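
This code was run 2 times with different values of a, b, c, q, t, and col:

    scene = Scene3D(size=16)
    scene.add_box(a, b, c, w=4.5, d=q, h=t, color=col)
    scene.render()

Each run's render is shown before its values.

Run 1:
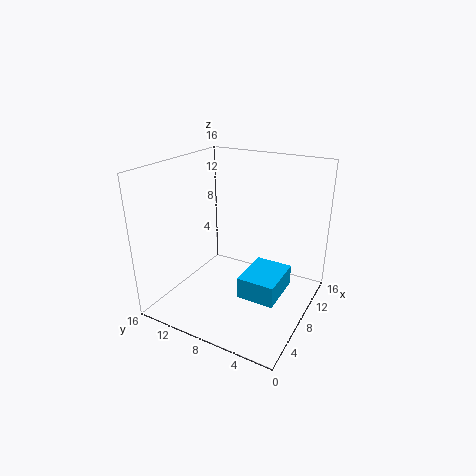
a = 1.5; b = 1; c = 5.5; q = 3.5; t = 2; col = 'deepskyblue'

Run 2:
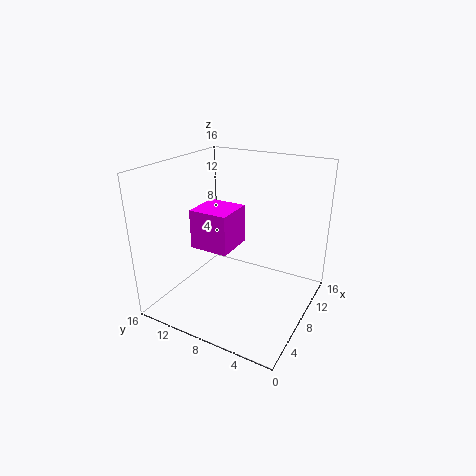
a = 6; b = 8.5; c = 6.5; q = 4.5; t = 4.5; col = 'magenta'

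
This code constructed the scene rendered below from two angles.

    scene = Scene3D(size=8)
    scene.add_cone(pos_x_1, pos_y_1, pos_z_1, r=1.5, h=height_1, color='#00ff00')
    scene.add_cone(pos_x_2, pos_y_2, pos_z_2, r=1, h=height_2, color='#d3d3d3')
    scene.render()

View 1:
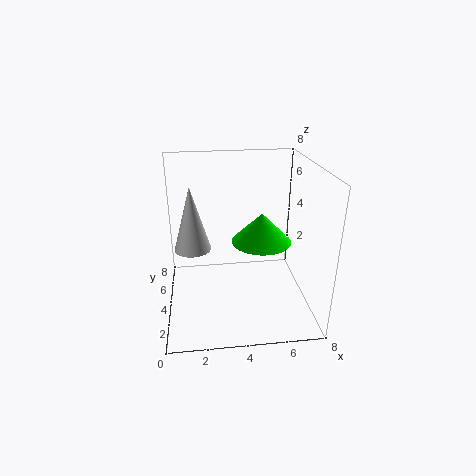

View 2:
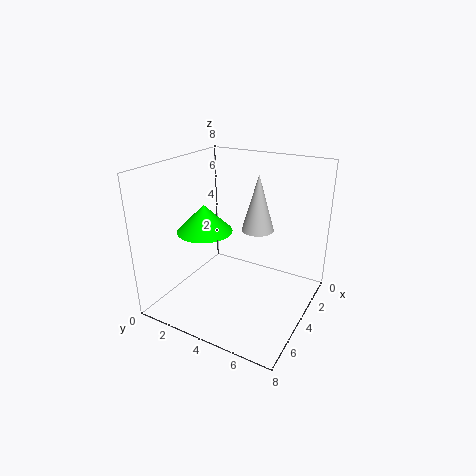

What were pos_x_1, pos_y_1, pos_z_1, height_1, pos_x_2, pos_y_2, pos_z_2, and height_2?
pos_x_1 = 5
pos_y_1 = 2.5
pos_z_1 = 4.5
height_1 = 1.5
pos_x_2 = 1.5
pos_y_2 = 4
pos_z_2 = 3.5
height_2 = 3.5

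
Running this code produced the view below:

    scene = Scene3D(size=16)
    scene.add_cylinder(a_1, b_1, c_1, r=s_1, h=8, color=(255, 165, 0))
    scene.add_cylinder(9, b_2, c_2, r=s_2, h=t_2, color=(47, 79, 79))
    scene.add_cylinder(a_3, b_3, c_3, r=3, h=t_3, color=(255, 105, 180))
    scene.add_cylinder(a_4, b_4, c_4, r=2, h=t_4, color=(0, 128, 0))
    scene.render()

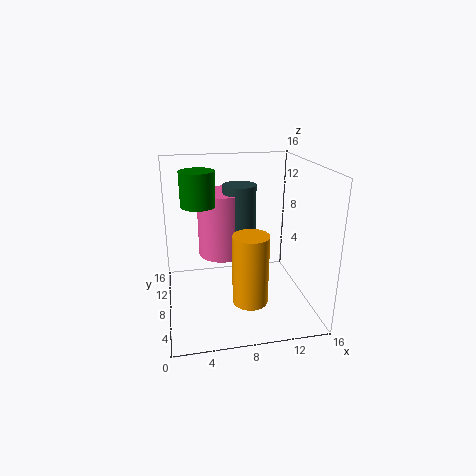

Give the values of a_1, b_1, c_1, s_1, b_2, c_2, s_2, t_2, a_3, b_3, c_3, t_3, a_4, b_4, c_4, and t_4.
a_1 = 9; b_1 = 6; c_1 = 1; s_1 = 2; b_2 = 12; c_2 = 6; s_2 = 2; t_2 = 7; a_3 = 7; b_3 = 13; c_3 = 4; t_3 = 8; a_4 = 4; b_4 = 11; c_4 = 11; t_4 = 4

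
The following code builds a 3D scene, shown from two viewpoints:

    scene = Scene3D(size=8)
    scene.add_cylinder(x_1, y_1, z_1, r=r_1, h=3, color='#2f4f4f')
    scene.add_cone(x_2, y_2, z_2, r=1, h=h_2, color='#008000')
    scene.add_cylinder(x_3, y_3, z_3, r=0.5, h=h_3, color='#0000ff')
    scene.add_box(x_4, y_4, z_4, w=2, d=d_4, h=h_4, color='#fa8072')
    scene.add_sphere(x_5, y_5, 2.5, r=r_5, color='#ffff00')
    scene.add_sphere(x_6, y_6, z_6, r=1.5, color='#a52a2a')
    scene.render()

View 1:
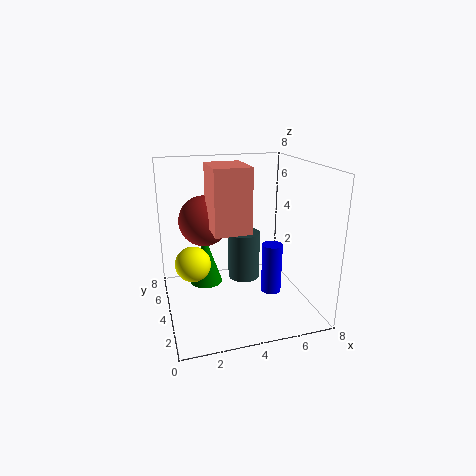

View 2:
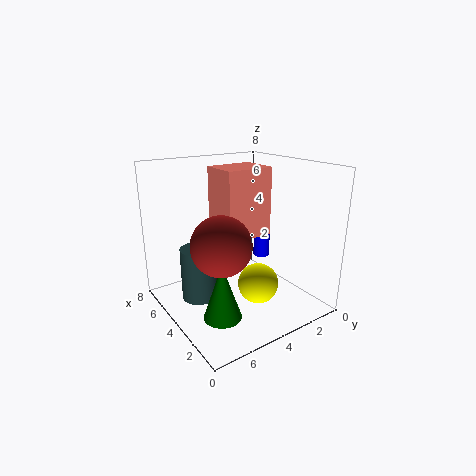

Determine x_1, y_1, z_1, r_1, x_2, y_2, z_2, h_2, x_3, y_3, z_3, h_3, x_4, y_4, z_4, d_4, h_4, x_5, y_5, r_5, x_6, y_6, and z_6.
x_1 = 5; y_1 = 6; z_1 = 0.5; r_1 = 1; x_2 = 2.5; y_2 = 6; z_2 = 0.5; h_2 = 3; x_3 = 5; y_3 = 1.5; z_3 = 2; h_3 = 2.5; x_4 = 2.5; y_4 = 3; z_4 = 4.5; d_4 = 2.5; h_4 = 3.5; x_5 = 1.5; y_5 = 4.5; r_5 = 1; x_6 = 2.5; y_6 = 6; z_6 = 4.5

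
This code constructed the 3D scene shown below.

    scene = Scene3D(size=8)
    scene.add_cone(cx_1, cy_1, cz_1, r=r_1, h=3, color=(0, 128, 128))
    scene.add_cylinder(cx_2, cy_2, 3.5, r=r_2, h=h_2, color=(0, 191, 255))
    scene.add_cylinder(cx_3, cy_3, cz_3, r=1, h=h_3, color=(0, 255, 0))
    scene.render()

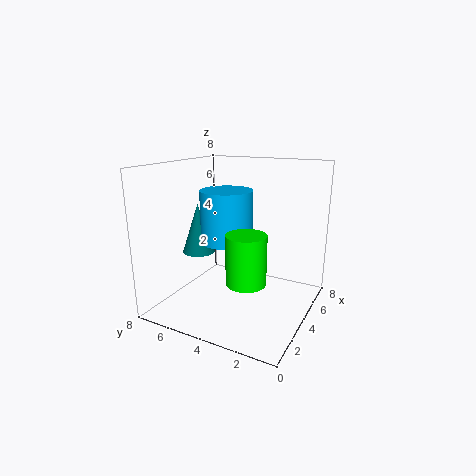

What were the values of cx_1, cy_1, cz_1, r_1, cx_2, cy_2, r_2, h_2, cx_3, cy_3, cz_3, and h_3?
cx_1 = 4.5; cy_1 = 7; cz_1 = 2.5; r_1 = 1; cx_2 = 4.5; cy_2 = 5; r_2 = 1.5; h_2 = 3; cx_3 = 2; cy_3 = 2.5; cz_3 = 2.5; h_3 = 2.5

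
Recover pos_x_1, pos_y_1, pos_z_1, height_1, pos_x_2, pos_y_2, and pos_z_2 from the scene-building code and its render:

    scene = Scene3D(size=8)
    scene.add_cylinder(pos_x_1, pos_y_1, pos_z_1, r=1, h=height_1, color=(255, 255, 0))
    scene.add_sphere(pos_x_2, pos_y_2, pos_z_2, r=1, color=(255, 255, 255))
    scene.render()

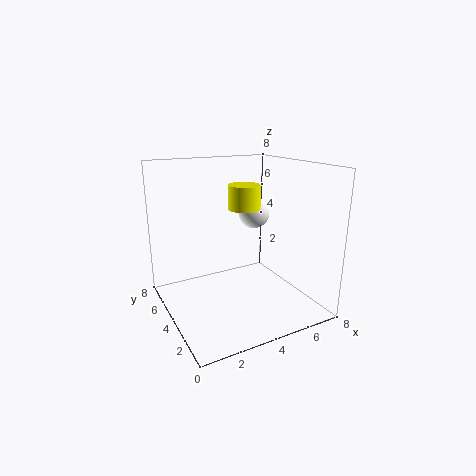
pos_x_1 = 5.5, pos_y_1 = 6, pos_z_1 = 5, height_1 = 1.5, pos_x_2 = 6.5, pos_y_2 = 6.5, pos_z_2 = 4.5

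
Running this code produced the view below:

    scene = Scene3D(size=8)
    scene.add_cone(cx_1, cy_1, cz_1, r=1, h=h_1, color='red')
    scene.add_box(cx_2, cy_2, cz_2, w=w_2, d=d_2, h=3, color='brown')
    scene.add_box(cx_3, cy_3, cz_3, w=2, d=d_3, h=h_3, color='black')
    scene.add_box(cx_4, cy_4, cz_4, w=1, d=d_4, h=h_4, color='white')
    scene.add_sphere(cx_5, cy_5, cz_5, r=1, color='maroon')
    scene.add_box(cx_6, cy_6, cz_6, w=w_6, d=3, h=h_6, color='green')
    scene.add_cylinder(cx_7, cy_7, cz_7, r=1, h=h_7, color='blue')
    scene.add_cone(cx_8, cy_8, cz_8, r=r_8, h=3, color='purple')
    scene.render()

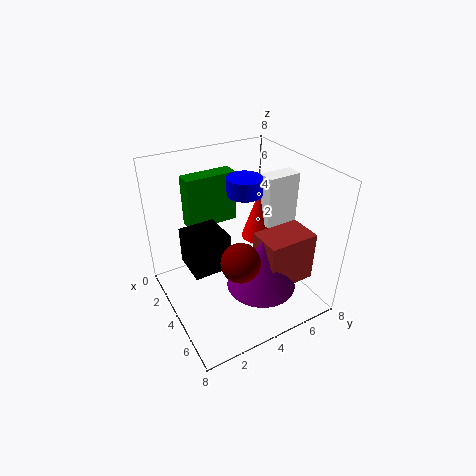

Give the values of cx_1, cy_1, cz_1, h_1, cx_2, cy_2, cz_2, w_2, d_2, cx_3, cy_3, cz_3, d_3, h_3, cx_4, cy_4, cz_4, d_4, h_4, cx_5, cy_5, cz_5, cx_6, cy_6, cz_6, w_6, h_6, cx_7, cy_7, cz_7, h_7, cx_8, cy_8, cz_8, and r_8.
cx_1 = 3
cy_1 = 6
cz_1 = 3
h_1 = 3
cx_2 = 4
cy_2 = 5
cz_2 = 1
w_2 = 2
d_2 = 3
cx_3 = 3
cy_3 = 1
cz_3 = 3
d_3 = 2
h_3 = 2
cx_4 = 3
cy_4 = 6
cz_4 = 4
d_4 = 2
h_4 = 3
cx_5 = 6
cy_5 = 3
cz_5 = 4
cx_6 = 1
cy_6 = 2
cz_6 = 4
w_6 = 1
h_6 = 3
cx_7 = 3
cy_7 = 5
cz_7 = 6
h_7 = 1
cx_8 = 5
cy_8 = 5
cz_8 = 1
r_8 = 2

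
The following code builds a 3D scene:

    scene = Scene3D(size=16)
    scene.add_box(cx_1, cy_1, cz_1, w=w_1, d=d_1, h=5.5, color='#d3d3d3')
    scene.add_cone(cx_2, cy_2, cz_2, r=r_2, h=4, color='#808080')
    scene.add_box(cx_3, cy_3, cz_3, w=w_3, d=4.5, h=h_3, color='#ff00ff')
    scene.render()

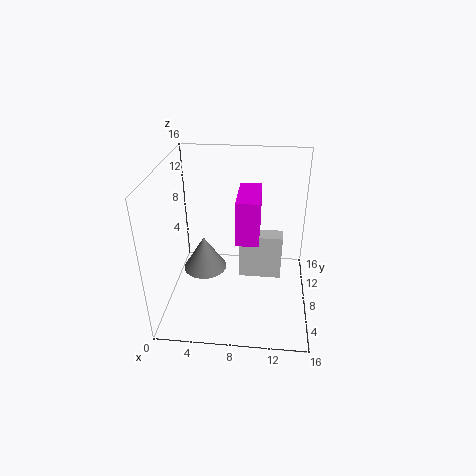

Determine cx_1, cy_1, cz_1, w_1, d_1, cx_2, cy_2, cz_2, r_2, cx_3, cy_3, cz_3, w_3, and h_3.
cx_1 = 8; cy_1 = 9; cz_1 = 2; w_1 = 5; d_1 = 2; cx_2 = 4; cy_2 = 8.5; cz_2 = 3.5; r_2 = 2.5; cx_3 = 8.5; cy_3 = 1; cz_3 = 11.5; w_3 = 2; h_3 = 4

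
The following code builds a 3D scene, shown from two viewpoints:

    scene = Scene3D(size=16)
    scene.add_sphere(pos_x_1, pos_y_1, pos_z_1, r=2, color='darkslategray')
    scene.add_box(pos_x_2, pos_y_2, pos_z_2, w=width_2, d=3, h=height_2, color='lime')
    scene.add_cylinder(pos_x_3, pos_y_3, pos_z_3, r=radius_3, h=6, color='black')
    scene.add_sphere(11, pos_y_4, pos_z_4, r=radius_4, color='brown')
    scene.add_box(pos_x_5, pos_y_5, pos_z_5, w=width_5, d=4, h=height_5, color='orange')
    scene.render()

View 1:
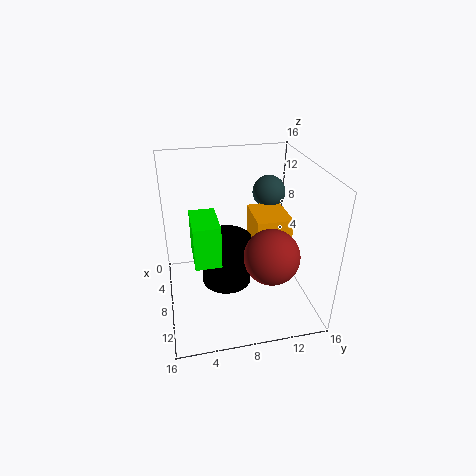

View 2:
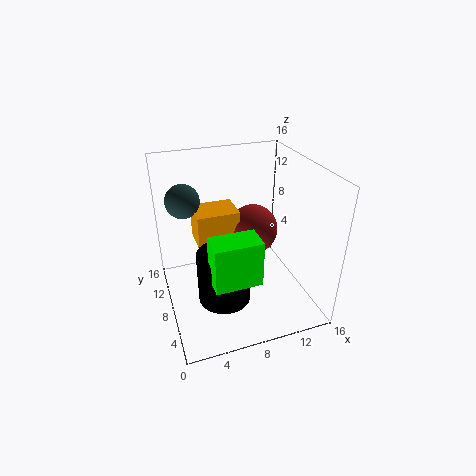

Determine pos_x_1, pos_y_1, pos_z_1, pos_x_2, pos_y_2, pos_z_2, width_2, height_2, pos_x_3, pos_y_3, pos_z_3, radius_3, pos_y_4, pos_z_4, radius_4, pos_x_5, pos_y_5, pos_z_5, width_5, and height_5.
pos_x_1 = 3
pos_y_1 = 13
pos_z_1 = 11
pos_x_2 = 4
pos_y_2 = 3
pos_z_2 = 5
width_2 = 5
height_2 = 5
pos_x_3 = 6
pos_y_3 = 7
pos_z_3 = 1
radius_3 = 3
pos_y_4 = 11
pos_z_4 = 7
radius_4 = 3
pos_x_5 = 4
pos_y_5 = 10
pos_z_5 = 6
width_5 = 5
height_5 = 4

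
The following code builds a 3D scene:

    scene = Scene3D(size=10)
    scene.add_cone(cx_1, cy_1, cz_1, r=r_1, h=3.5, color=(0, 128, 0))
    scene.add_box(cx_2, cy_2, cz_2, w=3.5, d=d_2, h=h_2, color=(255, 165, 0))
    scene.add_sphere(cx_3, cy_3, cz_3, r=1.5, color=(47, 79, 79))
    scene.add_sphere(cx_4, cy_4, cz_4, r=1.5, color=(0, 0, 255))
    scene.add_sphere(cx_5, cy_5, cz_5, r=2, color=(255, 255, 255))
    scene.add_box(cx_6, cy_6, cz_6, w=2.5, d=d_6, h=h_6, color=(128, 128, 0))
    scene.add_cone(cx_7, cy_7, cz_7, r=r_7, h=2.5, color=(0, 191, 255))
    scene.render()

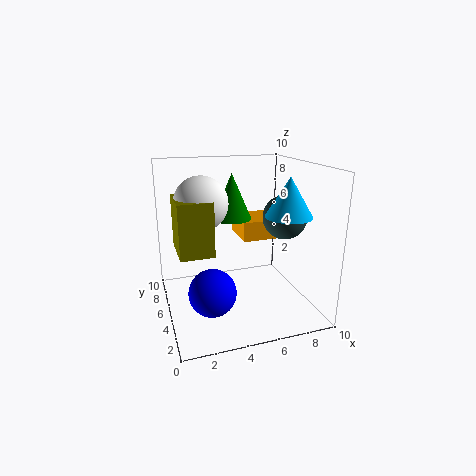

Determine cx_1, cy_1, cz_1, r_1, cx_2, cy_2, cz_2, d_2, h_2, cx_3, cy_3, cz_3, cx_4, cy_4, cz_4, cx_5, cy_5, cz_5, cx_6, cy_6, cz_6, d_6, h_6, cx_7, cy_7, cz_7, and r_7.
cx_1 = 5.5
cy_1 = 8
cz_1 = 5.5
r_1 = 1.5
cx_2 = 6
cy_2 = 6.5
cz_2 = 4
d_2 = 3
h_2 = 1.5
cx_3 = 8
cy_3 = 4
cz_3 = 6.5
cx_4 = 2.5
cy_4 = 2.5
cz_4 = 2.5
cx_5 = 3
cy_5 = 7.5
cz_5 = 7
cx_6 = 1
cy_6 = 5.5
cz_6 = 3.5
d_6 = 3.5
h_6 = 4
cx_7 = 7.5
cy_7 = 2.5
cz_7 = 7
r_7 = 1.5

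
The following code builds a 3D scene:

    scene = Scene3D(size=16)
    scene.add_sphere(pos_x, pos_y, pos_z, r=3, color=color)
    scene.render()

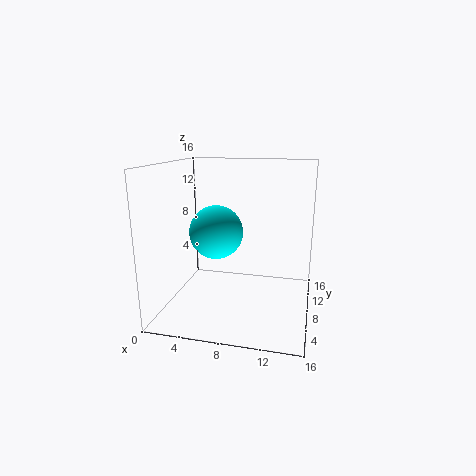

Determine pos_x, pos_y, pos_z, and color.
pos_x = 5.5
pos_y = 8
pos_z = 8.5
color = 'cyan'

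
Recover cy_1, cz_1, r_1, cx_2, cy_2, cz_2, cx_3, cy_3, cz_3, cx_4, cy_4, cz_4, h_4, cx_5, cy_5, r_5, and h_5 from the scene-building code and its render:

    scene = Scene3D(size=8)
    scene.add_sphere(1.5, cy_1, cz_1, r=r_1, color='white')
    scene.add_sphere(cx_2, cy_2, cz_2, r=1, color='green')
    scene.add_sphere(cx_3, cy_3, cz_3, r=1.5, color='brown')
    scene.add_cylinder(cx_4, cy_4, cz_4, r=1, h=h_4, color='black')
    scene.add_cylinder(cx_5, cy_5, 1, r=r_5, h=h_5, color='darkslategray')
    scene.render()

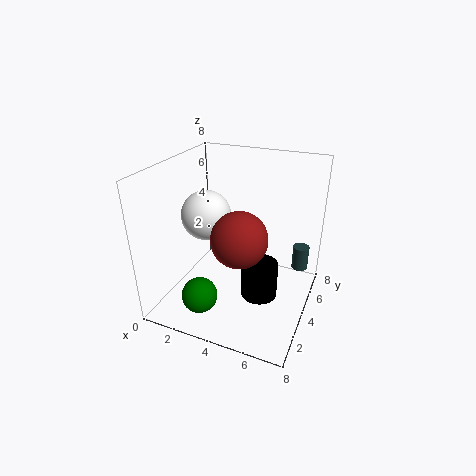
cy_1 = 5; cz_1 = 4.5; r_1 = 1.5; cx_2 = 2.5; cy_2 = 2; cz_2 = 1; cx_3 = 4.5; cy_3 = 3; cz_3 = 4.5; cx_4 = 5.5; cy_4 = 3.5; cz_4 = 1; h_4 = 2; cx_5 = 7; cy_5 = 7; r_5 = 0.5; h_5 = 1.5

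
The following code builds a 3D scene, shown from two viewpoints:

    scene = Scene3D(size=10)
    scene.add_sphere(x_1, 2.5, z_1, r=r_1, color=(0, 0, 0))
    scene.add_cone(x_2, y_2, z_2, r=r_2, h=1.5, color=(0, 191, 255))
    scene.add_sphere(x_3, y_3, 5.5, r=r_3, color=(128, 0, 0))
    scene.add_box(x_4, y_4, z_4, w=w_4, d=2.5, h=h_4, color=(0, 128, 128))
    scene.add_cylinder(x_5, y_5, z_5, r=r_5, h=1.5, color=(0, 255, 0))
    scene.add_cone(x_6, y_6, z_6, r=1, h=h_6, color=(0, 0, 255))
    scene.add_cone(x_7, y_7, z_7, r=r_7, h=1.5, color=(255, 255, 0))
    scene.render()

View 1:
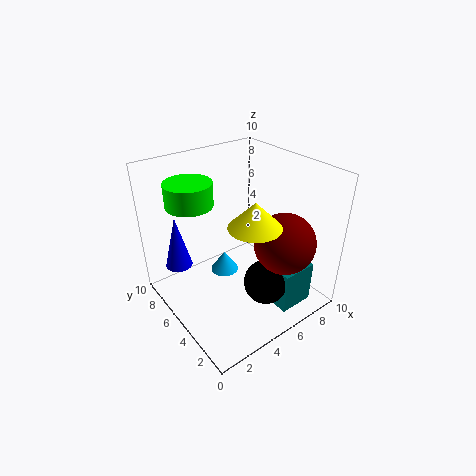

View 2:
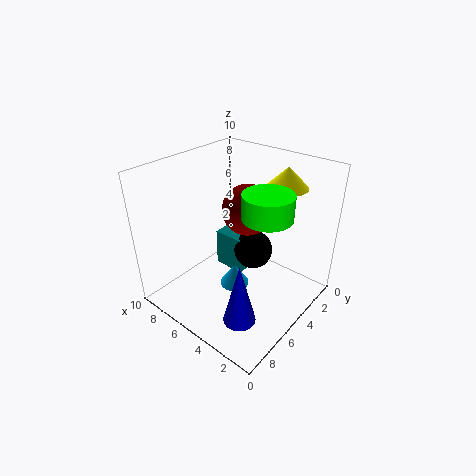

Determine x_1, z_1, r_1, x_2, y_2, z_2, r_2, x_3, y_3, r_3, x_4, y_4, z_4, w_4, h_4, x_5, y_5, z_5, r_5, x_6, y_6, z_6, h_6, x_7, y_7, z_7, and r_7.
x_1 = 5.5; z_1 = 2.5; r_1 = 1.5; x_2 = 4.5; y_2 = 6; z_2 = 2; r_2 = 1; x_3 = 6.5; y_3 = 2; r_3 = 2; x_4 = 6; y_4 = 1; z_4 = 0.5; w_4 = 2.5; h_4 = 3; x_5 = 2; y_5 = 6; z_5 = 8; r_5 = 1.5; x_6 = 2; y_6 = 8.5; z_6 = 2; h_6 = 4; x_7 = 3.5; y_7 = 1.5; z_7 = 8; r_7 = 1.5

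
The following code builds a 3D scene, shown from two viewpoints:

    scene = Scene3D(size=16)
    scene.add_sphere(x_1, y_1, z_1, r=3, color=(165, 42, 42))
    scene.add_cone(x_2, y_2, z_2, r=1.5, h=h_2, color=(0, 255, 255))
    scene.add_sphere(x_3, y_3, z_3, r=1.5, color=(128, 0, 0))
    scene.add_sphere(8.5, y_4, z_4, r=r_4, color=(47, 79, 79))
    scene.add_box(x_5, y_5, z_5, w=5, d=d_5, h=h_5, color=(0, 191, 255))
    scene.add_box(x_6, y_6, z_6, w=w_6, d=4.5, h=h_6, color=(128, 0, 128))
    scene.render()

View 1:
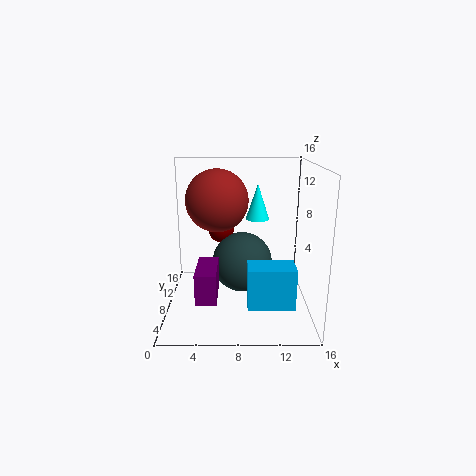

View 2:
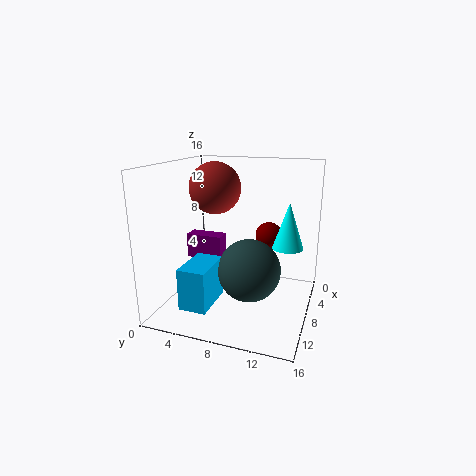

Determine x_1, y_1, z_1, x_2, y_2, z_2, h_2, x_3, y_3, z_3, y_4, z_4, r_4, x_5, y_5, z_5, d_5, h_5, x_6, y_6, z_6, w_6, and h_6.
x_1 = 6, y_1 = 4.5, z_1 = 13, x_2 = 10.5, y_2 = 14, z_2 = 8.5, h_2 = 4.5, x_3 = 6, y_3 = 11, z_3 = 8, y_4 = 9.5, z_4 = 4.5, r_4 = 3.5, x_5 = 9, y_5 = 3.5, z_5 = 1.5, d_5 = 3, h_5 = 4.5, x_6 = 4, y_6 = 0.5, z_6 = 4, w_6 = 2, h_6 = 3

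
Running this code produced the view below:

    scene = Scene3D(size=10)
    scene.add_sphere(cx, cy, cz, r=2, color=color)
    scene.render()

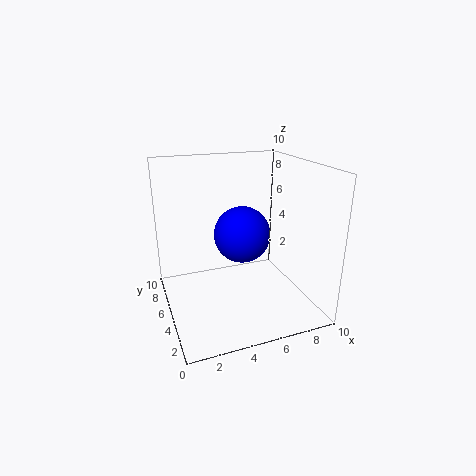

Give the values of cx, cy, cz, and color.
cx = 5.5; cy = 5.5; cz = 5; color = 'blue'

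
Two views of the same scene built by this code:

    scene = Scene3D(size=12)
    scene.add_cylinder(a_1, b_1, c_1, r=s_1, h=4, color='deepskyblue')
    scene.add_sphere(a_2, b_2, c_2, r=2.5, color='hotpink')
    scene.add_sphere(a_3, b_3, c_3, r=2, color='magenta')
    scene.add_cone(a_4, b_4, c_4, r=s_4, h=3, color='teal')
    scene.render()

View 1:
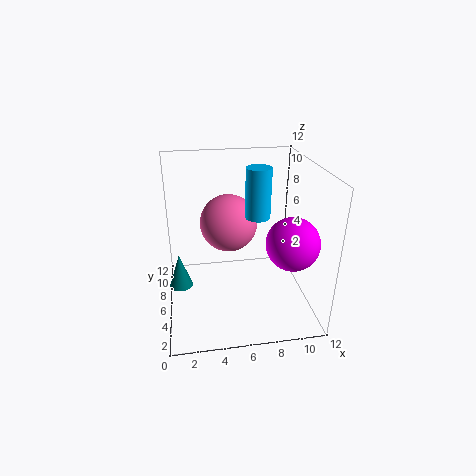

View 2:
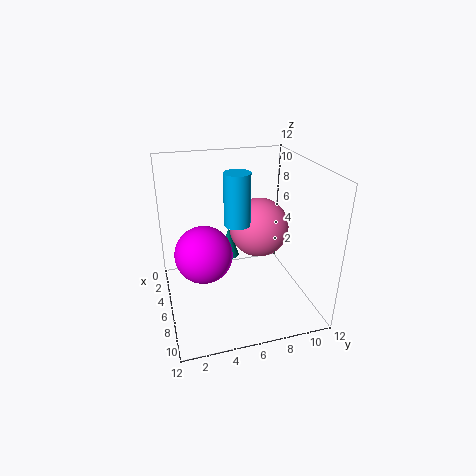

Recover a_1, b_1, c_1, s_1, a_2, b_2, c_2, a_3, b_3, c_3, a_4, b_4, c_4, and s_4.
a_1 = 7.5
b_1 = 5.5
c_1 = 8
s_1 = 1
a_2 = 5.5
b_2 = 8
c_2 = 6.5
a_3 = 9.5
b_3 = 2.5
c_3 = 7
a_4 = 1
b_4 = 6.5
c_4 = 1.5
s_4 = 1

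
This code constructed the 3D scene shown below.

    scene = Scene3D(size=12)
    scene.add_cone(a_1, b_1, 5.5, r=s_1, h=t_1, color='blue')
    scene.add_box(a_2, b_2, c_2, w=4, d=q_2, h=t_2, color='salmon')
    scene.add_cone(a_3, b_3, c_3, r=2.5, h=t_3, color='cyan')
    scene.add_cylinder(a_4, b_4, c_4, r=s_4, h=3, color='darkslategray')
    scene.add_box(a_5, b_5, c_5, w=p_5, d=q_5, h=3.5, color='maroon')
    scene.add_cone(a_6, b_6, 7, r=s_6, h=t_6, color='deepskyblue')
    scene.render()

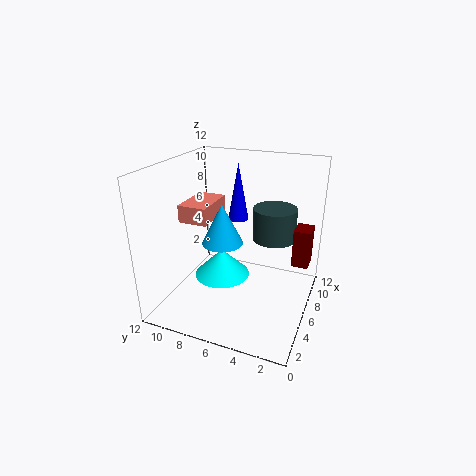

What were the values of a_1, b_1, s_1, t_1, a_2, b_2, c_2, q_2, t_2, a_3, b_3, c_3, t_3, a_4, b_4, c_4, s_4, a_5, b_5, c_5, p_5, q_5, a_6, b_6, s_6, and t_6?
a_1 = 11; b_1 = 8; s_1 = 1; t_1 = 5.5; a_2 = 5; b_2 = 8.5; c_2 = 7; q_2 = 2.5; t_2 = 1.5; a_3 = 7; b_3 = 8; c_3 = 1.5; t_3 = 2.5; a_4 = 10; b_4 = 4; c_4 = 4.5; s_4 = 2; a_5 = 9; b_5 = 0.5; c_5 = 2.5; p_5 = 2; q_5 = 1.5; a_6 = 3; b_6 = 6; s_6 = 1.5; t_6 = 3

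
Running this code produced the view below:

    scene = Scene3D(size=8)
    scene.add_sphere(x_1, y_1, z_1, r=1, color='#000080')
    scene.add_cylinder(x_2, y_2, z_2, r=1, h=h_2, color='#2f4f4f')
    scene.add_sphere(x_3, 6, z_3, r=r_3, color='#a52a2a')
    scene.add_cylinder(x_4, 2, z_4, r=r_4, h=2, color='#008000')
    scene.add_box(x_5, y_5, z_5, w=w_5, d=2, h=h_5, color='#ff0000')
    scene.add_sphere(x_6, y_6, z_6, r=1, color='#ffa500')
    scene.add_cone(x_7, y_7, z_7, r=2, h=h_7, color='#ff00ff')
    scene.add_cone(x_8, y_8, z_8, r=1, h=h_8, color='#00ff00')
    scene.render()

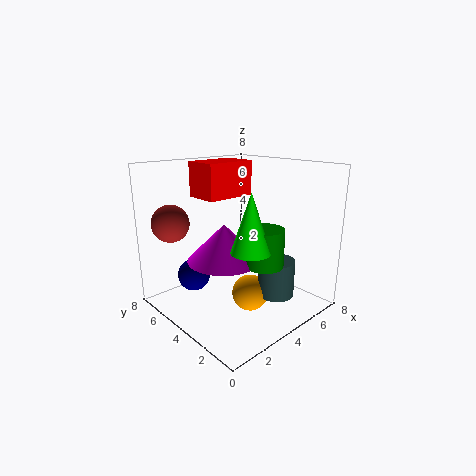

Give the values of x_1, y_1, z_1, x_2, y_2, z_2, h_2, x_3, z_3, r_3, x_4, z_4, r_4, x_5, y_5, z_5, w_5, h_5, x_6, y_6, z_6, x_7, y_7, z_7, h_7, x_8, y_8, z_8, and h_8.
x_1 = 3, y_1 = 7, z_1 = 1, x_2 = 5, y_2 = 2, z_2 = 1, h_2 = 2, x_3 = 1, z_3 = 5, r_3 = 1, x_4 = 4, z_4 = 3, r_4 = 1, x_5 = 3, y_5 = 5, z_5 = 6, w_5 = 3, h_5 = 2, x_6 = 4, y_6 = 3, z_6 = 1, x_7 = 3, y_7 = 4, z_7 = 3, h_7 = 2, x_8 = 3, y_8 = 2, z_8 = 4, h_8 = 3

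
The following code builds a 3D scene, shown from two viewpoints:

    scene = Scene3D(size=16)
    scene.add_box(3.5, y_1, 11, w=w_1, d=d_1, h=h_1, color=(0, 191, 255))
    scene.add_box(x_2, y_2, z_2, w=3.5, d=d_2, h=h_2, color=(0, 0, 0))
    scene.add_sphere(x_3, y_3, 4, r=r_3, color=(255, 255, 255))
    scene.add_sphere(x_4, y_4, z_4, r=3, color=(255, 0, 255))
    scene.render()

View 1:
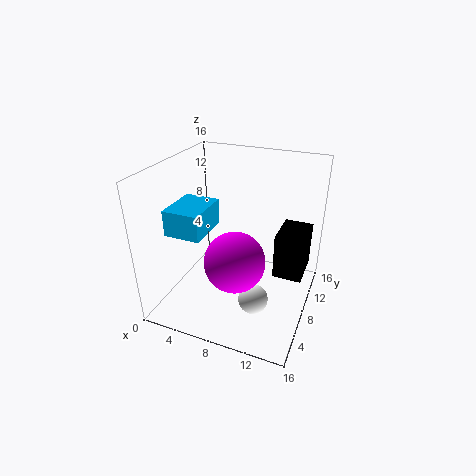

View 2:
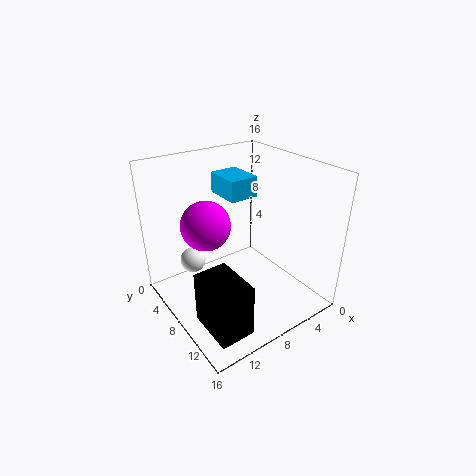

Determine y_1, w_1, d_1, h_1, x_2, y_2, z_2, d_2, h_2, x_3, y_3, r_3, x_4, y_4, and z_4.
y_1 = 1; w_1 = 3.5; d_1 = 4.5; h_1 = 2.5; x_2 = 11.5; y_2 = 10.5; z_2 = 2; d_2 = 5; h_2 = 5.5; x_3 = 11.5; y_3 = 3.5; r_3 = 1.5; x_4 = 9.5; y_4 = 3.5; z_4 = 8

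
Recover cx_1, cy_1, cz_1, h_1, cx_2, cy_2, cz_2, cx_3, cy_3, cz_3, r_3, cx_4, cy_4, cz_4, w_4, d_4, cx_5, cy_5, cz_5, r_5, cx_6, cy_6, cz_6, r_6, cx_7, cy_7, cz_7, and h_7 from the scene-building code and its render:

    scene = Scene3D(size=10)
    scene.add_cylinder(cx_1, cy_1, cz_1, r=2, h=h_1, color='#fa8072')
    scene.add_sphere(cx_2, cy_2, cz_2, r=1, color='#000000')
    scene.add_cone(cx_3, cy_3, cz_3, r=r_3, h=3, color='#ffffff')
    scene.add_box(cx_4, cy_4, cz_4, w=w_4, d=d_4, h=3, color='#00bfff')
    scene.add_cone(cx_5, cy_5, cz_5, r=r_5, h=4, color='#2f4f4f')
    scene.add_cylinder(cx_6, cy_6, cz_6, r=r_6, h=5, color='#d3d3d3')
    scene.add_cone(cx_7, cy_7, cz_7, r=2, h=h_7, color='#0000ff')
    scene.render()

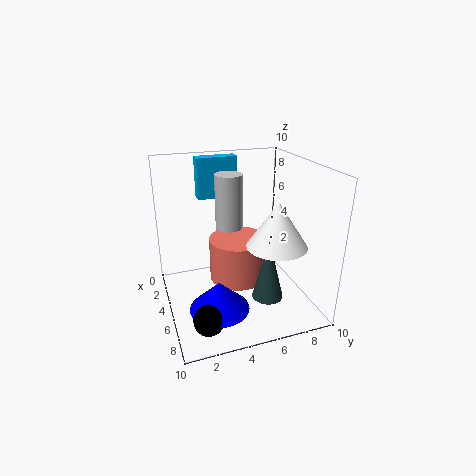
cx_1 = 5, cy_1 = 5, cz_1 = 2, h_1 = 3, cx_2 = 8, cy_2 = 2, cz_2 = 1, cx_3 = 7, cy_3 = 7, cz_3 = 5, r_3 = 2, cx_4 = 1, cy_4 = 3, cz_4 = 7, w_4 = 1, d_4 = 3, cx_5 = 8, cy_5 = 6, cz_5 = 2, r_5 = 1, cx_6 = 3, cy_6 = 5, cz_6 = 4, r_6 = 1, cx_7 = 7, cy_7 = 3, cz_7 = 1, h_7 = 2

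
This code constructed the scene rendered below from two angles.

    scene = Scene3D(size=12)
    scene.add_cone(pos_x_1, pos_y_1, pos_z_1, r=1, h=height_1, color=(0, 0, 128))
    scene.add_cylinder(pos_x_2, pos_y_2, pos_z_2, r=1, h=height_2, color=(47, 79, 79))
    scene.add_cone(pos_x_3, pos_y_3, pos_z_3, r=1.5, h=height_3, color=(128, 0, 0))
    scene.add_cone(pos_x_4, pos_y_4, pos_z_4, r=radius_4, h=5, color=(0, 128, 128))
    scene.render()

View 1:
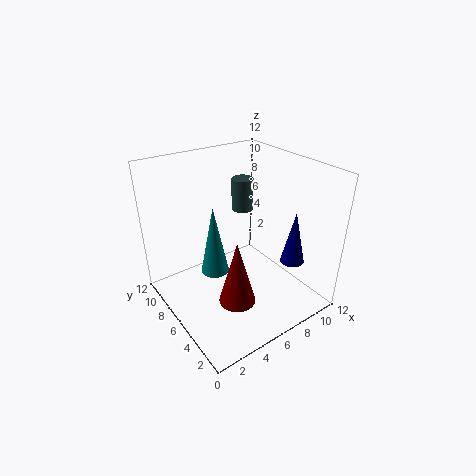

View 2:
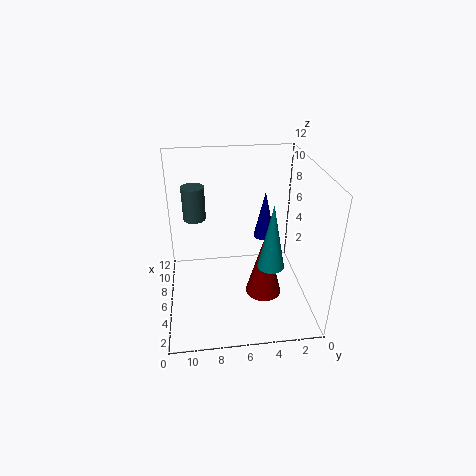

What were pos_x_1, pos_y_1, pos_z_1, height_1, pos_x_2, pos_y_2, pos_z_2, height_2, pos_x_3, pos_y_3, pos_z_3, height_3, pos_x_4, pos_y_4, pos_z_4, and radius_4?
pos_x_1 = 9.5, pos_y_1 = 3, pos_z_1 = 4, height_1 = 4.5, pos_x_2 = 9, pos_y_2 = 9.5, pos_z_2 = 6.5, height_2 = 3, pos_x_3 = 4.5, pos_y_3 = 4, pos_z_3 = 1.5, height_3 = 5.5, pos_x_4 = 2.5, pos_y_4 = 4, pos_z_4 = 5.5, radius_4 = 1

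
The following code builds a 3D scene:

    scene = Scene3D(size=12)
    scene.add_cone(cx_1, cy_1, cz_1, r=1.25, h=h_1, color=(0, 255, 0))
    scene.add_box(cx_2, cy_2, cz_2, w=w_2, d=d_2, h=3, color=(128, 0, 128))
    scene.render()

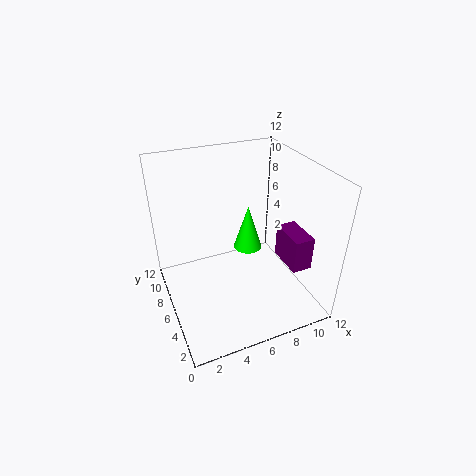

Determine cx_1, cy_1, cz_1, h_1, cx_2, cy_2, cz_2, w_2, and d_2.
cx_1 = 7.5
cy_1 = 7.25
cz_1 = 4
h_1 = 4
cx_2 = 10
cy_2 = 3.25
cz_2 = 3
w_2 = 1.75
d_2 = 3.25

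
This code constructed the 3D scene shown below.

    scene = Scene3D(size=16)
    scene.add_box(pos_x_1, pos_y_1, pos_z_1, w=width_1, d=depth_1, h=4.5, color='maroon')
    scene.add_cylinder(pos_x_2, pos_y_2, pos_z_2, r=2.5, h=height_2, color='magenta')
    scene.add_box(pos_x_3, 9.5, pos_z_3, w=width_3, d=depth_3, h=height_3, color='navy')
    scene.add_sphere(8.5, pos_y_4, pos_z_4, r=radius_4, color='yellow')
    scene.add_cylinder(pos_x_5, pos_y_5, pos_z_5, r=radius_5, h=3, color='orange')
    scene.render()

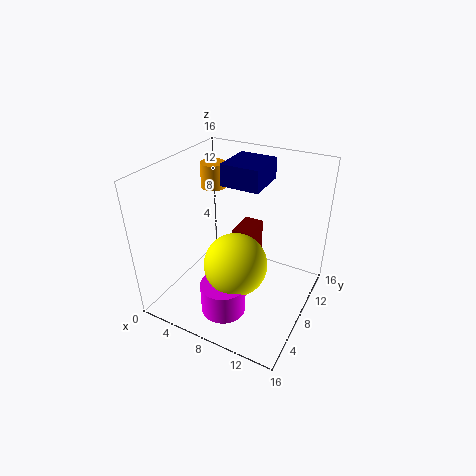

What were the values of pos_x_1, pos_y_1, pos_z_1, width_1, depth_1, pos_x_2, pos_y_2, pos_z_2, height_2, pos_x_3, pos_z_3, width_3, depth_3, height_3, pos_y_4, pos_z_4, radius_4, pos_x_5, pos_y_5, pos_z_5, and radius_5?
pos_x_1 = 5
pos_y_1 = 12
pos_z_1 = 1.5
width_1 = 2.5
depth_1 = 4
pos_x_2 = 8
pos_y_2 = 4.5
pos_z_2 = 0.5
height_2 = 3.5
pos_x_3 = 5
pos_z_3 = 13
width_3 = 4.5
depth_3 = 5
height_3 = 2.5
pos_y_4 = 6.5
pos_z_4 = 5.5
radius_4 = 3.5
pos_x_5 = 2.5
pos_y_5 = 12
pos_z_5 = 11.5
radius_5 = 1.5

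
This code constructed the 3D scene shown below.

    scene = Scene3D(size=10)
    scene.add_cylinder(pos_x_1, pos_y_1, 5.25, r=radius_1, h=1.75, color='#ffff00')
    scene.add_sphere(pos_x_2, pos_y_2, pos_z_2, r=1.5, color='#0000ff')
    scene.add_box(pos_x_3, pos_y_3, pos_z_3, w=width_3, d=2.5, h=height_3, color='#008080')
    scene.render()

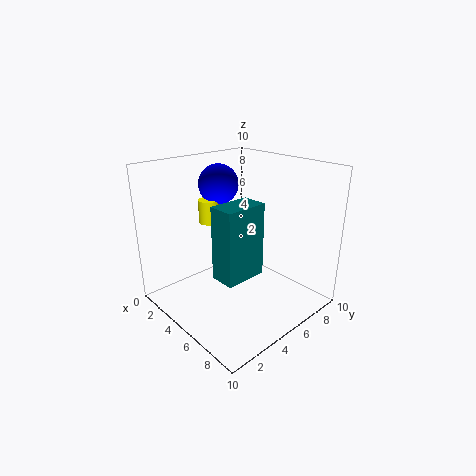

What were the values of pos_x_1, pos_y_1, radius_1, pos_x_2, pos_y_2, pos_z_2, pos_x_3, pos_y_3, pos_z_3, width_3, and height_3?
pos_x_1 = 1.75, pos_y_1 = 5, radius_1 = 0.75, pos_x_2 = 1.75, pos_y_2 = 6, pos_z_2 = 8, pos_x_3 = 7.25, pos_y_3 = 1, pos_z_3 = 4.5, width_3 = 1.5, height_3 = 4.25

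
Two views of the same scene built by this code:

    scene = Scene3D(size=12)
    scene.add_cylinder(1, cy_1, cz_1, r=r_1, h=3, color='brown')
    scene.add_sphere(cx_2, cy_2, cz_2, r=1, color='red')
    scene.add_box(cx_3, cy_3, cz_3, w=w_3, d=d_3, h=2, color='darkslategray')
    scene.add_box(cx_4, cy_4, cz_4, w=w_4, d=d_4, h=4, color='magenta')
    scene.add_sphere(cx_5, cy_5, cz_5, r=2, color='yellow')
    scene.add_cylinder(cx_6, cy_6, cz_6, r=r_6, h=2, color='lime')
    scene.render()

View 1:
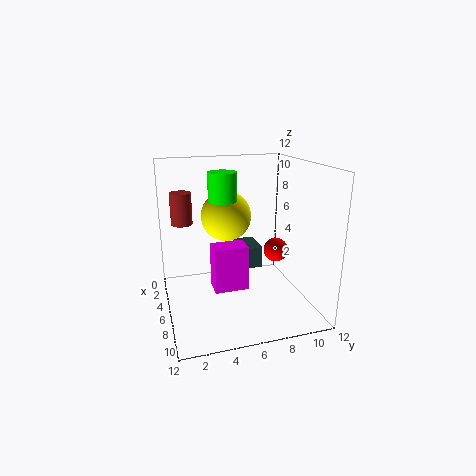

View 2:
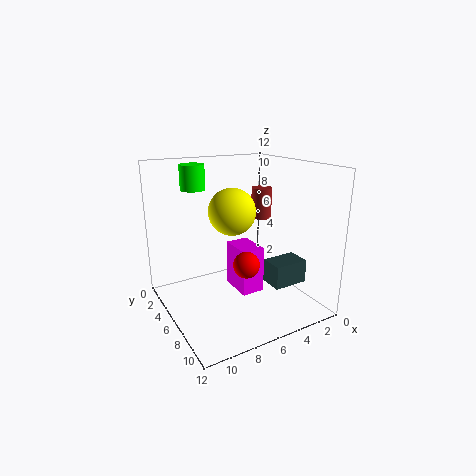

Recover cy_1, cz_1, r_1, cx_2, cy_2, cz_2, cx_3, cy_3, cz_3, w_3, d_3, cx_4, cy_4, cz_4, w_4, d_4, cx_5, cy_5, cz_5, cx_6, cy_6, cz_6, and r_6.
cy_1 = 2
cz_1 = 6
r_1 = 1
cx_2 = 7
cy_2 = 9
cz_2 = 5
cx_3 = 1
cy_3 = 7
cz_3 = 2
w_3 = 3
d_3 = 2
cx_4 = 4
cy_4 = 4
cz_4 = 1
w_4 = 2
d_4 = 3
cx_5 = 6
cy_5 = 5
cz_5 = 8
cx_6 = 9
cy_6 = 4
cz_6 = 10
r_6 = 1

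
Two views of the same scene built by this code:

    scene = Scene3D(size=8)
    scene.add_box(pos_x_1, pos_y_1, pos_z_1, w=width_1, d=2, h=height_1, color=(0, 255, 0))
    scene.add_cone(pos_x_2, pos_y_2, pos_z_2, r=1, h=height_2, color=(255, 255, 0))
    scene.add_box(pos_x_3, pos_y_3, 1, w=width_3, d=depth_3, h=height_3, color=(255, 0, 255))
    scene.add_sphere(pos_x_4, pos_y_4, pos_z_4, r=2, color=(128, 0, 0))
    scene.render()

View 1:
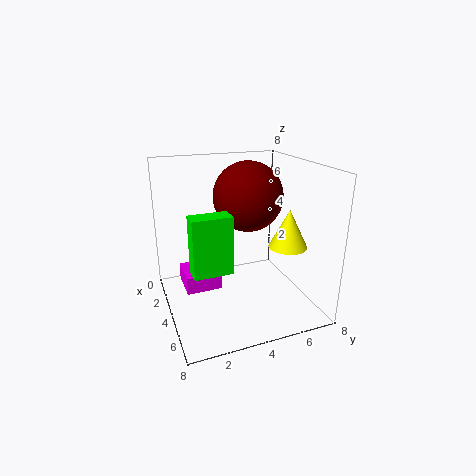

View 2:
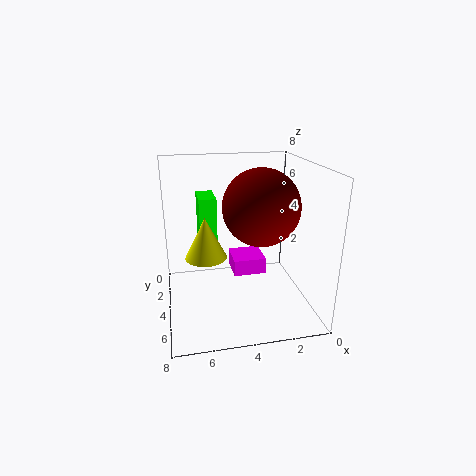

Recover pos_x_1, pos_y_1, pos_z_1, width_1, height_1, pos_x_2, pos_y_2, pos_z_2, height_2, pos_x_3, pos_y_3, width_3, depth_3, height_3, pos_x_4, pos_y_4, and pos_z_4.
pos_x_1 = 5
pos_y_1 = 1
pos_z_1 = 3
width_1 = 1
height_1 = 3
pos_x_2 = 6
pos_y_2 = 6
pos_z_2 = 4
height_2 = 2
pos_x_3 = 2
pos_y_3 = 1
width_3 = 2
depth_3 = 2
height_3 = 1
pos_x_4 = 3
pos_y_4 = 5
pos_z_4 = 6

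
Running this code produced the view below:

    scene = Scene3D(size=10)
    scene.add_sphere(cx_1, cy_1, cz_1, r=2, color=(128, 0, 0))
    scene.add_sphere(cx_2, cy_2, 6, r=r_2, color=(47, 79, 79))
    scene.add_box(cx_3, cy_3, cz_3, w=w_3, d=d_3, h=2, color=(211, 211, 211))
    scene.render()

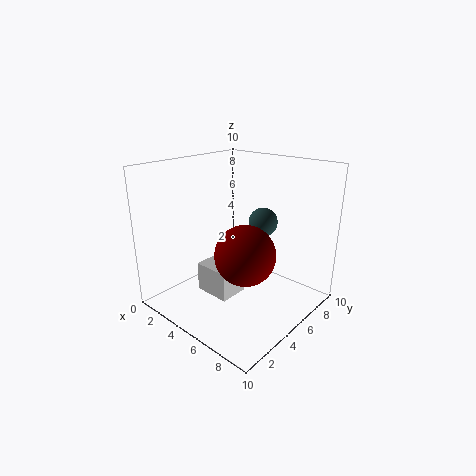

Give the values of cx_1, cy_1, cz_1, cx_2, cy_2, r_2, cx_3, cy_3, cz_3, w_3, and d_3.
cx_1 = 6.5, cy_1 = 4, cz_1 = 4.5, cx_2 = 6, cy_2 = 6.5, r_2 = 1, cx_3 = 3.5, cy_3 = 2.5, cz_3 = 1.5, w_3 = 2.5, d_3 = 2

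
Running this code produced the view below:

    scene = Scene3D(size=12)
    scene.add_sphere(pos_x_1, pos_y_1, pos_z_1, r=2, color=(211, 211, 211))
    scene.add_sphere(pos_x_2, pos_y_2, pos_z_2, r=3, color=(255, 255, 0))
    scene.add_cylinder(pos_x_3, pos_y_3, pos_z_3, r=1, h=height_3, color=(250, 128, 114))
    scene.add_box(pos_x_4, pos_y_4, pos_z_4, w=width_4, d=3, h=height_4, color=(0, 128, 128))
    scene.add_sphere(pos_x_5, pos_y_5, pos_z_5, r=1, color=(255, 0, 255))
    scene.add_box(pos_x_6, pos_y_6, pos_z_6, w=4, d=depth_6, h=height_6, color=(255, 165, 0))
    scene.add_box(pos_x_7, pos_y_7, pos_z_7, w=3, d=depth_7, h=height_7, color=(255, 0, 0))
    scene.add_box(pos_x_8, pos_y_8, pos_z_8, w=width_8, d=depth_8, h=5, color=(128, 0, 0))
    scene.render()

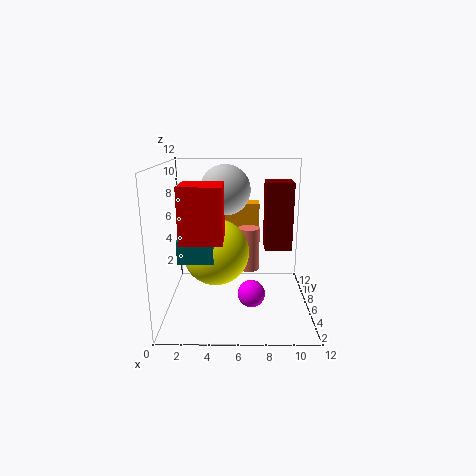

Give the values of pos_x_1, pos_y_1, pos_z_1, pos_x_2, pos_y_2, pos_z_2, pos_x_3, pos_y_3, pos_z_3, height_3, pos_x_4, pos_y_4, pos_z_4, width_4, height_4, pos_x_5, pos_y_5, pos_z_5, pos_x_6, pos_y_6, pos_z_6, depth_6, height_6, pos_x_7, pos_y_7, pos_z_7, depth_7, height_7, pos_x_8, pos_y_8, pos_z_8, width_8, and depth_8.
pos_x_1 = 5; pos_y_1 = 6; pos_z_1 = 10; pos_x_2 = 4; pos_y_2 = 8; pos_z_2 = 4; pos_x_3 = 7; pos_y_3 = 9; pos_z_3 = 2; height_3 = 4; pos_x_4 = 1; pos_y_4 = 5; pos_z_4 = 4; width_4 = 3; height_4 = 2; pos_x_5 = 7; pos_y_5 = 2; pos_z_5 = 3; pos_x_6 = 4; pos_y_6 = 10; pos_z_6 = 5; depth_6 = 2; height_6 = 3; pos_x_7 = 2; pos_y_7 = 1; pos_z_7 = 7; depth_7 = 3; height_7 = 4; pos_x_8 = 8; pos_y_8 = 3; pos_z_8 = 6; width_8 = 2; depth_8 = 2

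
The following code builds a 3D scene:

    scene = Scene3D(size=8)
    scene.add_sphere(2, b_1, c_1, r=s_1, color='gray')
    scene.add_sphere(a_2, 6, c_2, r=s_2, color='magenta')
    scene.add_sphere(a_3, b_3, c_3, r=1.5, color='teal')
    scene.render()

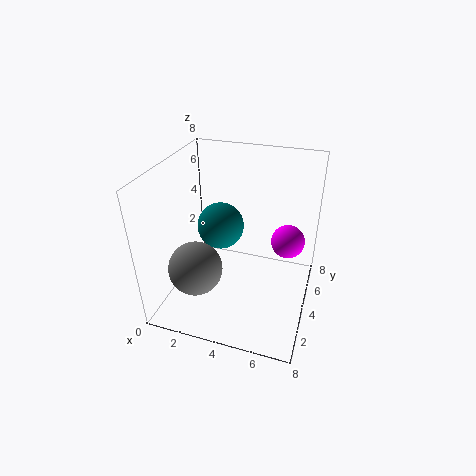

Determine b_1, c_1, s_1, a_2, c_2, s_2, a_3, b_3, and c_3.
b_1 = 2.5
c_1 = 2.5
s_1 = 1.5
a_2 = 6.5
c_2 = 3
s_2 = 1
a_3 = 2
b_3 = 6.5
c_3 = 3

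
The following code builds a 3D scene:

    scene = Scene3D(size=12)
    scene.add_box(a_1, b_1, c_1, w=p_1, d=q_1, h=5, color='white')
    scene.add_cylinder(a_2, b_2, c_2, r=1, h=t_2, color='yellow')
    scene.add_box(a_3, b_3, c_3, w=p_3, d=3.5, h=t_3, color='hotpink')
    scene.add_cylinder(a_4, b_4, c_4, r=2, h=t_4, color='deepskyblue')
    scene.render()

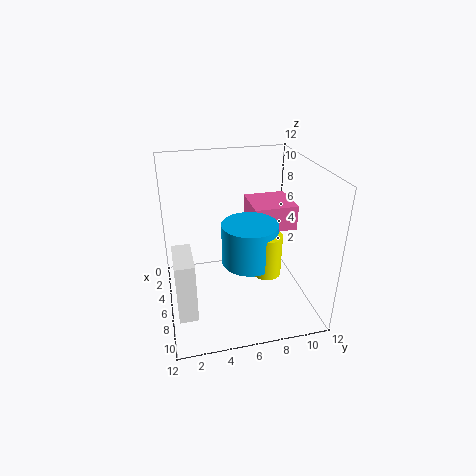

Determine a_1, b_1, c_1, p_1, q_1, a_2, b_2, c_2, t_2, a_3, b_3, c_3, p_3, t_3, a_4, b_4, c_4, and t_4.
a_1 = 6; b_1 = 0.5; c_1 = 1; p_1 = 3.5; q_1 = 1.5; a_2 = 10.5; b_2 = 7; c_2 = 5.5; t_2 = 3; a_3 = 4; b_3 = 7; c_3 = 7; p_3 = 3.5; t_3 = 2; a_4 = 9.5; b_4 = 6; c_4 = 6; t_4 = 3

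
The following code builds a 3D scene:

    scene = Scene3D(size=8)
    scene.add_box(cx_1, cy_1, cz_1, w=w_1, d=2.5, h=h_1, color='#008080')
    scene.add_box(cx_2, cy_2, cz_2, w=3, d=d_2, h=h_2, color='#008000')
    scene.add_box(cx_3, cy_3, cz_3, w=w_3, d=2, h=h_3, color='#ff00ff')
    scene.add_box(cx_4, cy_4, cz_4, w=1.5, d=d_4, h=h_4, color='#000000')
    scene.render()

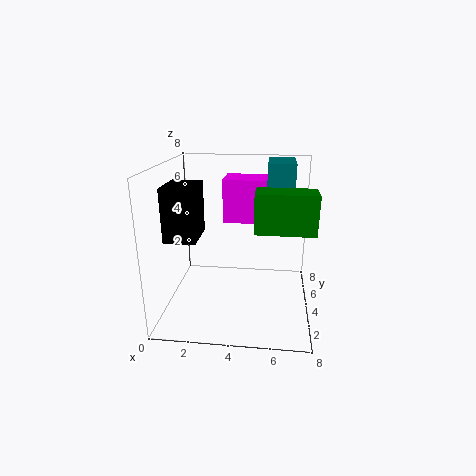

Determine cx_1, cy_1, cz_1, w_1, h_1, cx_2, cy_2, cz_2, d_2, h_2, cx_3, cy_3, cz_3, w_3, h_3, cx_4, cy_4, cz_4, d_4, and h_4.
cx_1 = 5.5
cy_1 = 4.5
cz_1 = 5.5
w_1 = 1.5
h_1 = 2.5
cx_2 = 5
cy_2 = 2
cz_2 = 5
d_2 = 1.5
h_2 = 2
cx_3 = 3
cy_3 = 5
cz_3 = 4.5
w_3 = 2.5
h_3 = 2.5
cx_4 = 1
cy_4 = 0.5
cz_4 = 5
d_4 = 2
h_4 = 2.5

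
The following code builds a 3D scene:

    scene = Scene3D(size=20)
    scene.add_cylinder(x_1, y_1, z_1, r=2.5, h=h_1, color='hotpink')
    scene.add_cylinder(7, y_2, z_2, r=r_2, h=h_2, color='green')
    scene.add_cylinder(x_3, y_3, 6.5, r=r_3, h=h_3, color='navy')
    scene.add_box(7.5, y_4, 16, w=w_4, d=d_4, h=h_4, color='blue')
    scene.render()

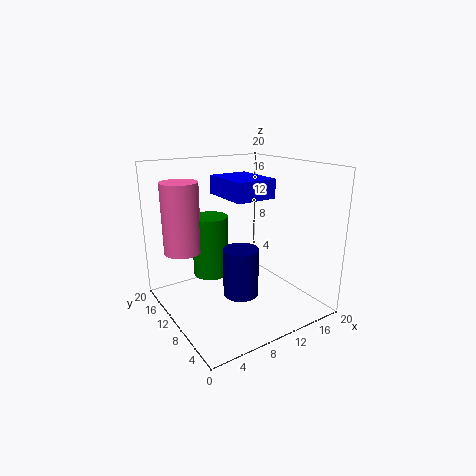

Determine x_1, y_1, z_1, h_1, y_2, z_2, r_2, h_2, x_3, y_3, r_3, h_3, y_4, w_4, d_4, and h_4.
x_1 = 3
y_1 = 13
z_1 = 8.5
h_1 = 9.5
y_2 = 12.5
z_2 = 4.5
r_2 = 2.5
h_2 = 8.5
x_3 = 5.5
y_3 = 2.5
r_3 = 2
h_3 = 5.5
y_4 = 6
w_4 = 5.5
d_4 = 7
h_4 = 2.5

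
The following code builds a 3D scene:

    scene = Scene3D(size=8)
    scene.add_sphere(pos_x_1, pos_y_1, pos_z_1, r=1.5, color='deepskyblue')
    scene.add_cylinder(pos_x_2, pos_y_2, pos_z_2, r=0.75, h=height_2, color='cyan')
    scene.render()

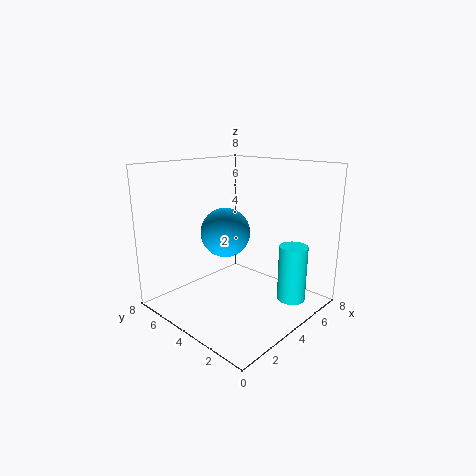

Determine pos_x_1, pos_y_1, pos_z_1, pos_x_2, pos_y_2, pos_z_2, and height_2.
pos_x_1 = 4.75; pos_y_1 = 5.75; pos_z_1 = 3.75; pos_x_2 = 5; pos_y_2 = 1; pos_z_2 = 1; height_2 = 3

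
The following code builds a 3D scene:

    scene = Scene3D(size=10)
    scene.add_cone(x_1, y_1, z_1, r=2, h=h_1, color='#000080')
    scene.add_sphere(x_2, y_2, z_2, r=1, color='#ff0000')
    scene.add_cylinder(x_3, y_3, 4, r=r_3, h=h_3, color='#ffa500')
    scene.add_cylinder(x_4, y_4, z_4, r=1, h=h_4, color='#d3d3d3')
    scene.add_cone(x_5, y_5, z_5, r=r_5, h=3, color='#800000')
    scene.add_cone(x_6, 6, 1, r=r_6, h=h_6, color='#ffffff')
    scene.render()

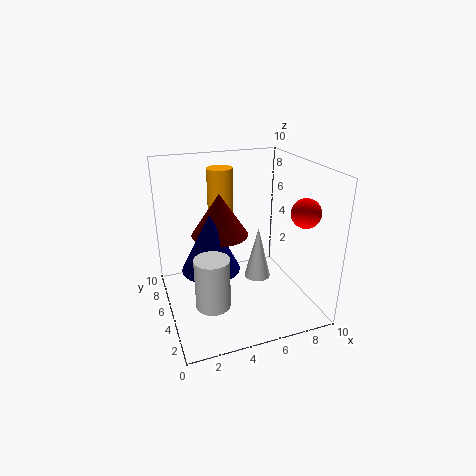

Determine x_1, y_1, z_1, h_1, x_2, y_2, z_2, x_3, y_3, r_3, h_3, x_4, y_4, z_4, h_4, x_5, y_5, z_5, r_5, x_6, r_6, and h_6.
x_1 = 3
y_1 = 5
z_1 = 3
h_1 = 4
x_2 = 9
y_2 = 3
z_2 = 7
x_3 = 5
y_3 = 9
r_3 = 1
h_3 = 5
x_4 = 2
y_4 = 1
z_4 = 3
h_4 = 3
x_5 = 4
y_5 = 6
z_5 = 5
r_5 = 2
x_6 = 7
r_6 = 1
h_6 = 4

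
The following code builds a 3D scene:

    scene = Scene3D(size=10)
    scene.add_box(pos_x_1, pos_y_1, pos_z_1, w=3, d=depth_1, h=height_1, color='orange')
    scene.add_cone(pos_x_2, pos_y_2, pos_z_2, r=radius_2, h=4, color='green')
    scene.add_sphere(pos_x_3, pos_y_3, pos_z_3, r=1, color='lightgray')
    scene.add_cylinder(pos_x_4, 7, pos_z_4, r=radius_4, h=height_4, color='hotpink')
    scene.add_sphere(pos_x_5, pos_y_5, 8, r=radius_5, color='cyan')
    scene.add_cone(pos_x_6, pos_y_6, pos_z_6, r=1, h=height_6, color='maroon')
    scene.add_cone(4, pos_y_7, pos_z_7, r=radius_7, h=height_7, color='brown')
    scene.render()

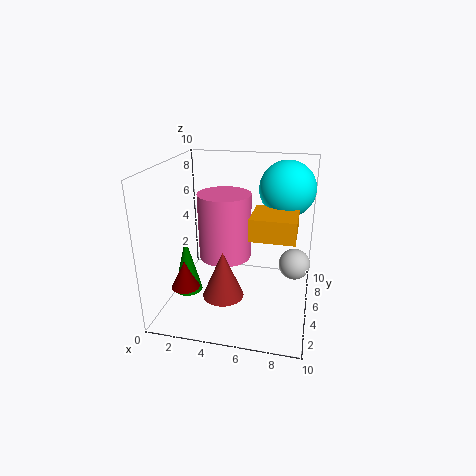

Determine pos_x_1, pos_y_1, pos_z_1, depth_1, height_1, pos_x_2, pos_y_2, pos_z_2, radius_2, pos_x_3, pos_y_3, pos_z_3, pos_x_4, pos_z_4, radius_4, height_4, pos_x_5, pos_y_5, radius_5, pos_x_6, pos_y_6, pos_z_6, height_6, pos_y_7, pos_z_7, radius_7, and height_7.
pos_x_1 = 6
pos_y_1 = 3.5
pos_z_1 = 5.5
depth_1 = 3
height_1 = 1.5
pos_x_2 = 1.5
pos_y_2 = 4
pos_z_2 = 1
radius_2 = 1
pos_x_3 = 9
pos_y_3 = 4
pos_z_3 = 4
pos_x_4 = 3.5
pos_z_4 = 2.5
radius_4 = 2
height_4 = 5
pos_x_5 = 8
pos_y_5 = 7.5
radius_5 = 2
pos_x_6 = 1.5
pos_y_6 = 3.5
pos_z_6 = 1.5
height_6 = 2
pos_y_7 = 4.5
pos_z_7 = 0.5
radius_7 = 1.5
height_7 = 3.5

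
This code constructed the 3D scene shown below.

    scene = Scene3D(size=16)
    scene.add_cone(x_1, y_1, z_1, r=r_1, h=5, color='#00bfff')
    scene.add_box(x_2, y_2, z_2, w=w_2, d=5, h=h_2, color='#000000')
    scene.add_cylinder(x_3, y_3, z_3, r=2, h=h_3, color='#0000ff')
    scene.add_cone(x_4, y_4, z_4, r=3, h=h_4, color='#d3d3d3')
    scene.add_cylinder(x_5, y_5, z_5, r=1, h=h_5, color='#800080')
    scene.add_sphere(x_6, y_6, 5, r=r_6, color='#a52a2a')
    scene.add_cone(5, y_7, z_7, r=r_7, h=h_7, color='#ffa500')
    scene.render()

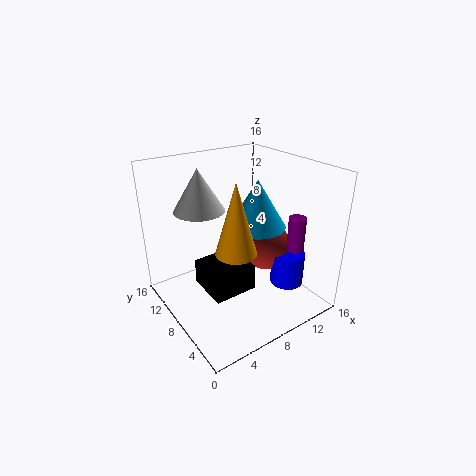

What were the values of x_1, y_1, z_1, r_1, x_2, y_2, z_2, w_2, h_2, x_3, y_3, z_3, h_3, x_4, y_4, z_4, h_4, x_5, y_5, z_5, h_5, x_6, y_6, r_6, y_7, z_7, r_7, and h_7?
x_1 = 9, y_1 = 6, z_1 = 10, r_1 = 3, x_2 = 4, y_2 = 6, z_2 = 2, w_2 = 5, h_2 = 3, x_3 = 14, y_3 = 6, z_3 = 1, h_3 = 4, x_4 = 6, y_4 = 13, z_4 = 10, h_4 = 5, x_5 = 14, y_5 = 5, z_5 = 6, h_5 = 4, x_6 = 13, y_6 = 9, r_6 = 3, y_7 = 4, z_7 = 9, r_7 = 2, h_7 = 7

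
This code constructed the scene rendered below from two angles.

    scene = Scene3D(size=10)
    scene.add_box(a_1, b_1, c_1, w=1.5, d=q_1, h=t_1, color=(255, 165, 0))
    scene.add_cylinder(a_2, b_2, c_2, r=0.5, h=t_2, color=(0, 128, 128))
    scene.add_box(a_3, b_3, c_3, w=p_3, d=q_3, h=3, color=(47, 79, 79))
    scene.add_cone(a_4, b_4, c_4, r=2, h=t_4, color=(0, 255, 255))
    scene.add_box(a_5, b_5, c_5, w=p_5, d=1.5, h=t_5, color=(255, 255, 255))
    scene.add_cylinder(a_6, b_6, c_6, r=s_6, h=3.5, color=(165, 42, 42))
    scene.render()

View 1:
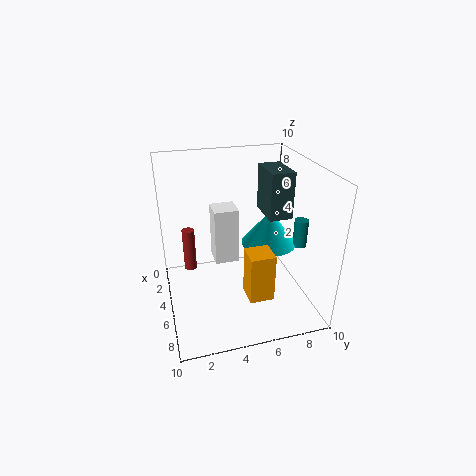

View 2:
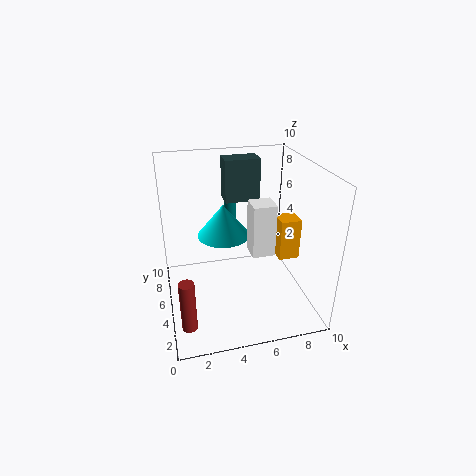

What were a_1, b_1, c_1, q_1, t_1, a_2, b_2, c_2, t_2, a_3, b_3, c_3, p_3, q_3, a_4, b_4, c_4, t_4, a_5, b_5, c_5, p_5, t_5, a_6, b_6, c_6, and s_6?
a_1 = 8
b_1 = 4.5
c_1 = 3
q_1 = 1.5
t_1 = 3
a_2 = 5.5
b_2 = 9.5
c_2 = 4
t_2 = 2
a_3 = 4.5
b_3 = 6.5
c_3 = 7
p_3 = 2.5
q_3 = 1.5
a_4 = 4.5
b_4 = 7.5
c_4 = 4
t_4 = 2.5
a_5 = 5.5
b_5 = 3
c_5 = 4.5
p_5 = 1.5
t_5 = 3.5
a_6 = 1
b_6 = 2
c_6 = 0.5
s_6 = 0.5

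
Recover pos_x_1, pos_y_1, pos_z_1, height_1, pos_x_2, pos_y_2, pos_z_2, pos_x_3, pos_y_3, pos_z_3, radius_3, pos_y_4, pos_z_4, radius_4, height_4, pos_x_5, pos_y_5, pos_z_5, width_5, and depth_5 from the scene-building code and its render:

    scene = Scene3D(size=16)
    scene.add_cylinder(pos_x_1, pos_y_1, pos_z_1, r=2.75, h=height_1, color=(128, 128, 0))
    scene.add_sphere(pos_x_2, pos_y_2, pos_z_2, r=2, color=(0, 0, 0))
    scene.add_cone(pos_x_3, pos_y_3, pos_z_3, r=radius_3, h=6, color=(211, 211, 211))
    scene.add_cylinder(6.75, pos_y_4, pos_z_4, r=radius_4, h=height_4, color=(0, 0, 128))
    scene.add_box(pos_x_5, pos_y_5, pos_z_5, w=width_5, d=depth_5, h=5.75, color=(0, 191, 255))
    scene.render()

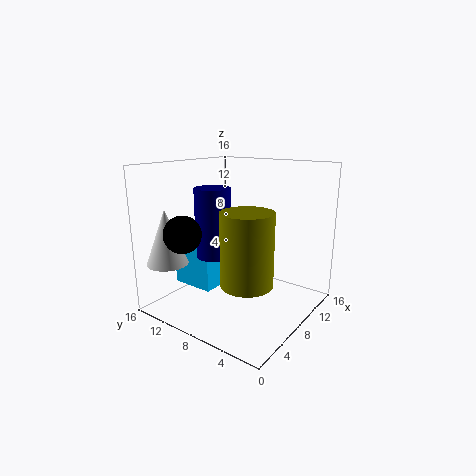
pos_x_1 = 5.75
pos_y_1 = 5.25
pos_z_1 = 4
height_1 = 7.75
pos_x_2 = 3
pos_y_2 = 11.5
pos_z_2 = 9
pos_x_3 = 2.5
pos_y_3 = 13.5
pos_z_3 = 5.5
radius_3 = 2.25
pos_y_4 = 10.5
pos_z_4 = 5.75
radius_4 = 2
height_4 = 7.75
pos_x_5 = 5
pos_y_5 = 10
pos_z_5 = 2
width_5 = 4
depth_5 = 5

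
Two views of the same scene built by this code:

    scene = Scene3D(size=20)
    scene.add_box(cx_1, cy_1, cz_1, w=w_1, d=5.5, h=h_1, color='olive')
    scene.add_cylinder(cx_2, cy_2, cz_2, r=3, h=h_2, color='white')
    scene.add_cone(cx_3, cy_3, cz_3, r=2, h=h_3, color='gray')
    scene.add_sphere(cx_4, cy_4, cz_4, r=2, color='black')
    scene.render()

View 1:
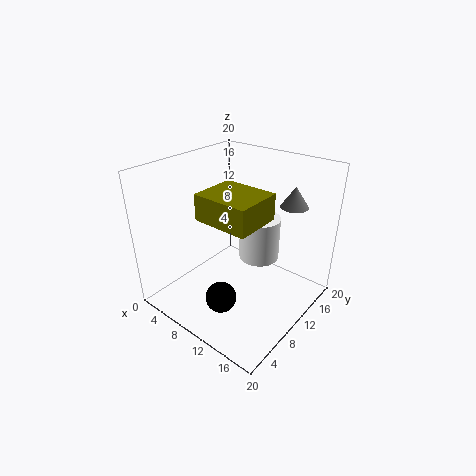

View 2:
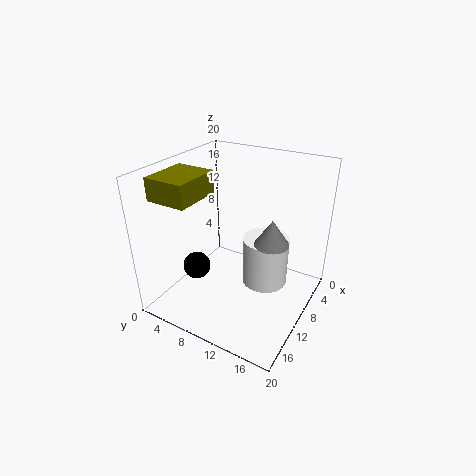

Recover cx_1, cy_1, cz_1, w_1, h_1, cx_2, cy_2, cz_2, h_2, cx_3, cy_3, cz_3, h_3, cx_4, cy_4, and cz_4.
cx_1 = 11
cy_1 = 1.5
cz_1 = 16.5
w_1 = 6.5
h_1 = 3
cx_2 = 10.5
cy_2 = 14.5
cz_2 = 5
h_2 = 6.5
cx_3 = 14.5
cy_3 = 17
cz_3 = 13.5
h_3 = 3
cx_4 = 12
cy_4 = 4
cz_4 = 4.5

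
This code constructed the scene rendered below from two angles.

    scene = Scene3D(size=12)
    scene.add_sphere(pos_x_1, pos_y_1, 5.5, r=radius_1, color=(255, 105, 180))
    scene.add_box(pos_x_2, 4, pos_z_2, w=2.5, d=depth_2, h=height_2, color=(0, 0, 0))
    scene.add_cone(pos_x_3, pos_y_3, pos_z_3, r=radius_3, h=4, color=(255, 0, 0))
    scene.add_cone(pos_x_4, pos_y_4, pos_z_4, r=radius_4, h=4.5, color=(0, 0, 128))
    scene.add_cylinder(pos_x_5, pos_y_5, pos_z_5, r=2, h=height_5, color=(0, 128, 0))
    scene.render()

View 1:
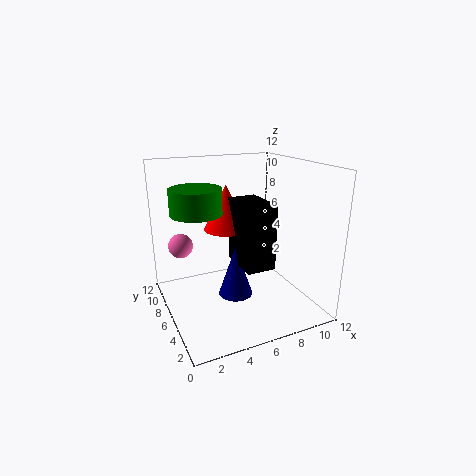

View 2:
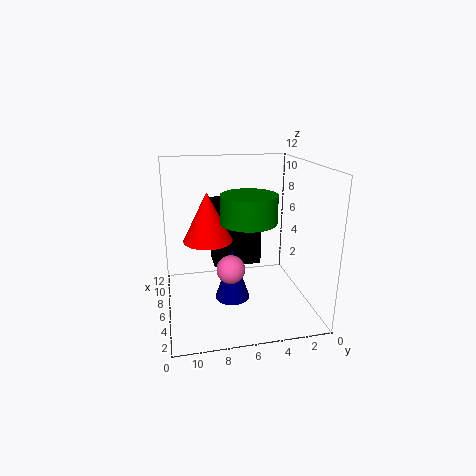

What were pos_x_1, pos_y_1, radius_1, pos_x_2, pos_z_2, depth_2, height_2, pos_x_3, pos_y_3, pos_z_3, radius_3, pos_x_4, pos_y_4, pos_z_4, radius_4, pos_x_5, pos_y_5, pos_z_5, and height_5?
pos_x_1 = 1.5; pos_y_1 = 7.5; radius_1 = 1; pos_x_2 = 6; pos_z_2 = 3.5; depth_2 = 4; height_2 = 5.5; pos_x_3 = 6; pos_y_3 = 8.5; pos_z_3 = 6; radius_3 = 2; pos_x_4 = 6; pos_y_4 = 6.5; pos_z_4 = 0.5; radius_4 = 1.5; pos_x_5 = 2.5; pos_y_5 = 6; pos_z_5 = 8.5; height_5 = 2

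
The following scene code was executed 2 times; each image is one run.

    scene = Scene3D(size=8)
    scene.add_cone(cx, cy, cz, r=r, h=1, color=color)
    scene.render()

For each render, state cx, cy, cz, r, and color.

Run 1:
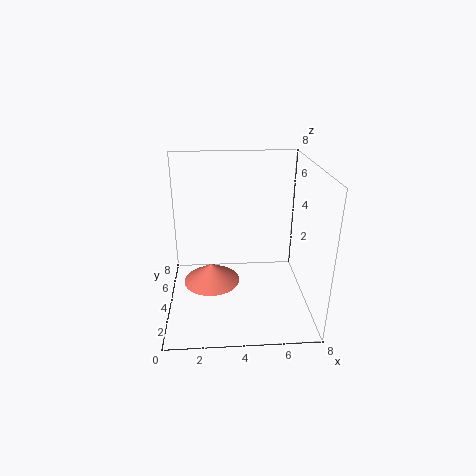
cx = 2.5
cy = 3
cz = 2
r = 1.5
color = 'salmon'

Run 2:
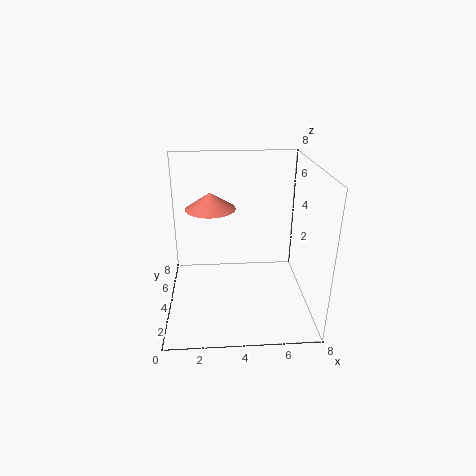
cx = 2.5
cy = 6
cz = 5
r = 1.5
color = 'salmon'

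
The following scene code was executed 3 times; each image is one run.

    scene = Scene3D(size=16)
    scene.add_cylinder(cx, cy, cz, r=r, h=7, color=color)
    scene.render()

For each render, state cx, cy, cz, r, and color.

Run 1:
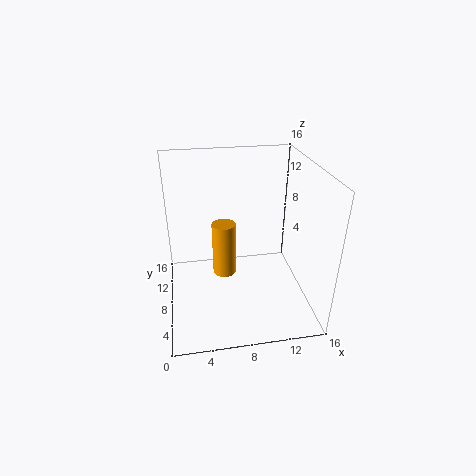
cx = 7, cy = 12.5, cz = 0.5, r = 1.5, color = 'orange'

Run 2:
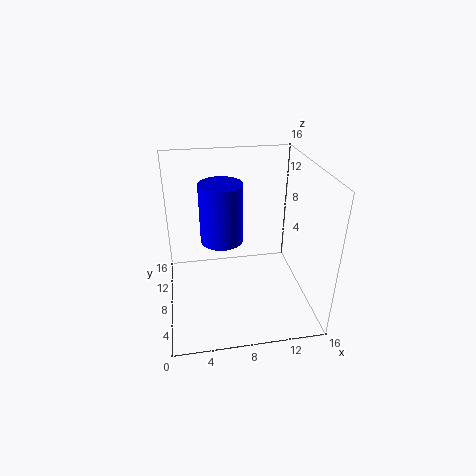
cx = 6.5, cy = 10.5, cz = 6.5, r = 2.5, color = 'blue'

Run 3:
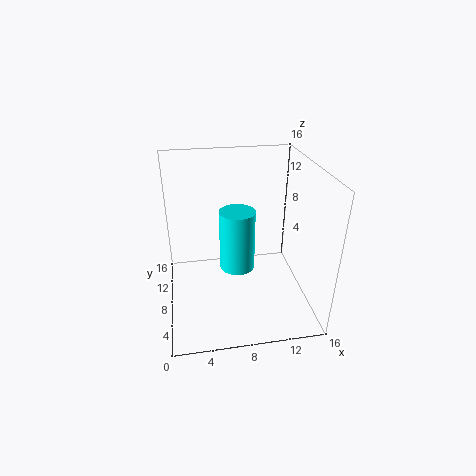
cx = 8, cy = 8.5, cz = 4, r = 2, color = 'cyan'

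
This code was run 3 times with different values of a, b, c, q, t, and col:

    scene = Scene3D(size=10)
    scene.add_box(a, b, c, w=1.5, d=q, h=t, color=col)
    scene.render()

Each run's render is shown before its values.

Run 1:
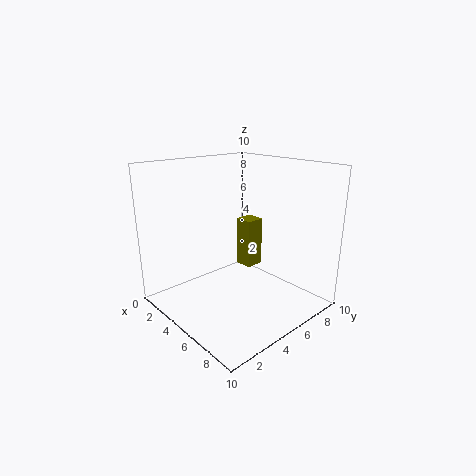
a = 1.5, b = 8, c = 1, q = 1.5, t = 4, col = 'olive'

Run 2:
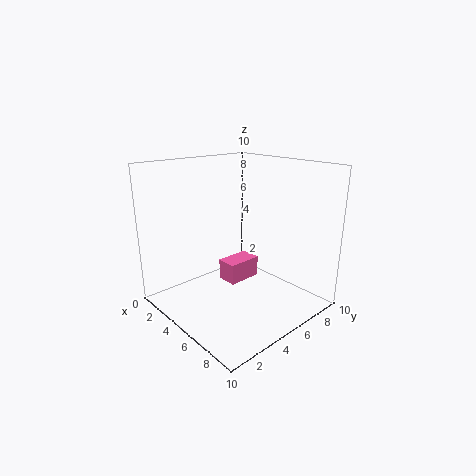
a = 3.5, b = 4.5, c = 1.5, q = 2.5, t = 1.5, col = 'hotpink'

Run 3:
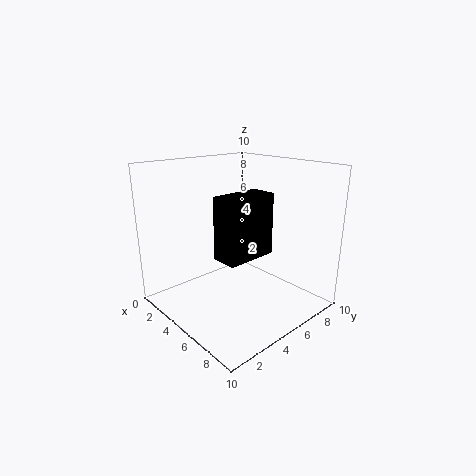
a = 7.5, b = 1, c = 5.5, q = 3, t = 3.5, col = 'black'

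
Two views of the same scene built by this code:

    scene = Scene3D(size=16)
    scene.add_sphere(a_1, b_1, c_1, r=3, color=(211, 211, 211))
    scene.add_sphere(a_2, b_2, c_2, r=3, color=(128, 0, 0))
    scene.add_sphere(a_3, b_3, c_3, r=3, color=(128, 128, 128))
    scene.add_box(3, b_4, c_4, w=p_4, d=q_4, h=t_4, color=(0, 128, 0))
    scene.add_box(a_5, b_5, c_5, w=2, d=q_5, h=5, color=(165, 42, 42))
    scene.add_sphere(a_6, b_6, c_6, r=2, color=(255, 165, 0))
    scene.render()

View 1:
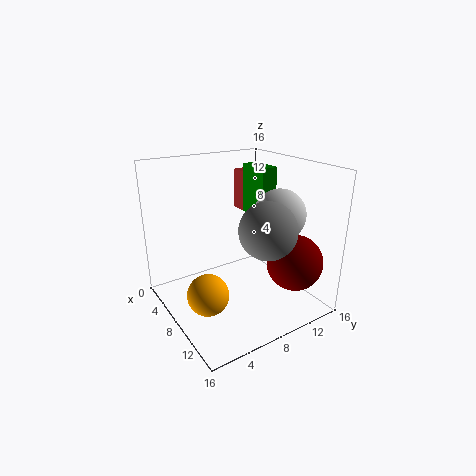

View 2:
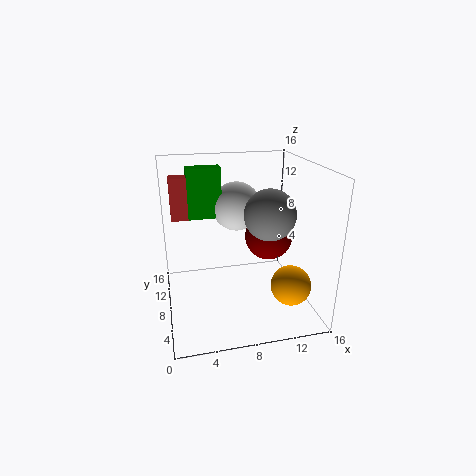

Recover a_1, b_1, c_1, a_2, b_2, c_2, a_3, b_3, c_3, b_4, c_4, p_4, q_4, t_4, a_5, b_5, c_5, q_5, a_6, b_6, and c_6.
a_1 = 9
b_1 = 13
c_1 = 10
a_2 = 13
b_2 = 12
c_2 = 6
a_3 = 12
b_3 = 9
c_3 = 10
b_4 = 12
c_4 = 9
p_4 = 4
q_4 = 2
t_4 = 6
a_5 = 1
b_5 = 12
c_5 = 9
q_5 = 2
a_6 = 12
b_6 = 2
c_6 = 5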